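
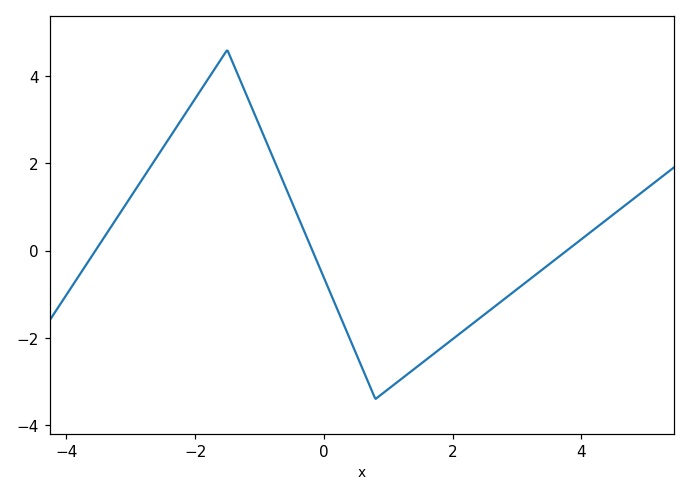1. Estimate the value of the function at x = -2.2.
3.03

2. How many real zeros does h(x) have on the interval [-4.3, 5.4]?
3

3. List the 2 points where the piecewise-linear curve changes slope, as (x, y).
(-1.5, 4.6); (0.8, -3.4)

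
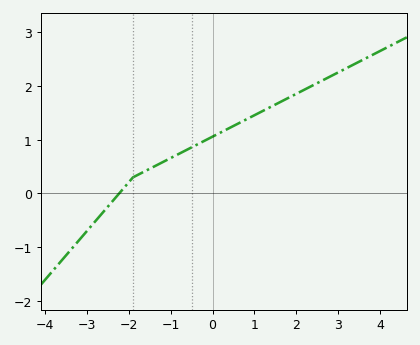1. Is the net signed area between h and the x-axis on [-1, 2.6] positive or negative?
positive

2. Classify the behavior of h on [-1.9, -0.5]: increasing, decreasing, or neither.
increasing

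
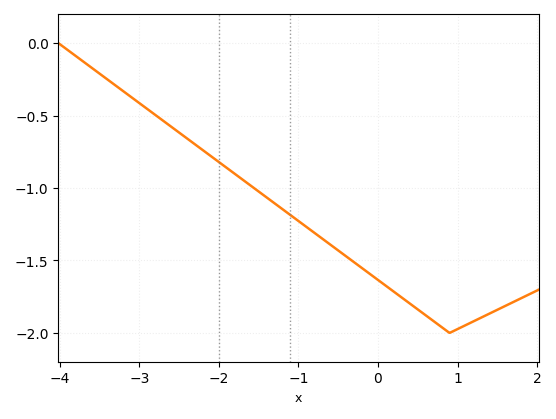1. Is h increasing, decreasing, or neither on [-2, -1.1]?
decreasing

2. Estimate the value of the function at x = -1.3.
-1.1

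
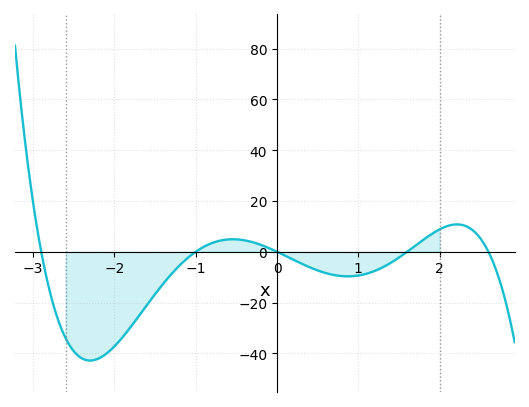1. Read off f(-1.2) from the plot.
-6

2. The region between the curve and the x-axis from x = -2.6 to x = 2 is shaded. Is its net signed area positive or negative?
negative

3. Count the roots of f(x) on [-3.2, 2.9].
5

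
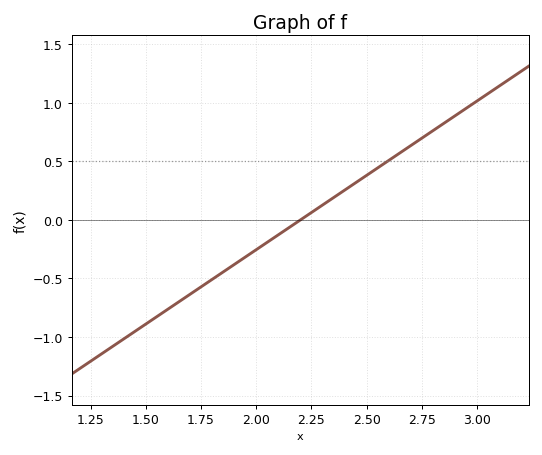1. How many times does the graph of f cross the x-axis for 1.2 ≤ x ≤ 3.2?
1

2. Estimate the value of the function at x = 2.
-0.254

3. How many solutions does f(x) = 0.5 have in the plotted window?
1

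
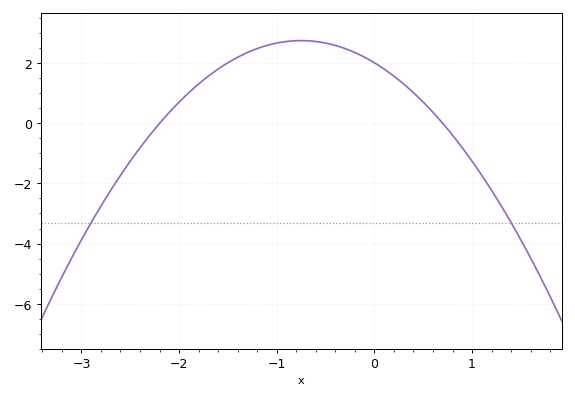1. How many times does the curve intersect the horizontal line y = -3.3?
2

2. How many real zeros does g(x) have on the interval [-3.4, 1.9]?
2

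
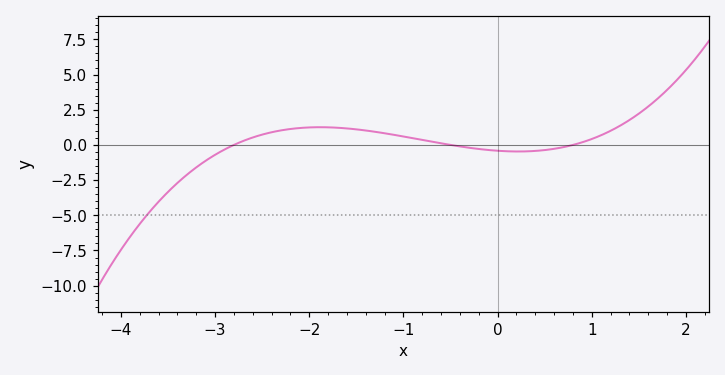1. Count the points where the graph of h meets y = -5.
1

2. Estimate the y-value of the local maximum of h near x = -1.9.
1.5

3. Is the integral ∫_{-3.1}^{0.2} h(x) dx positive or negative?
positive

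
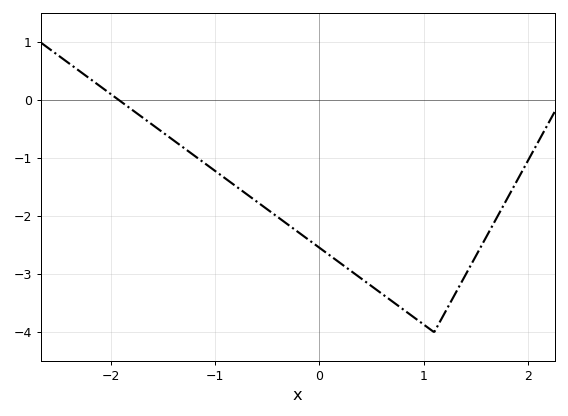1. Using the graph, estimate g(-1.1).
-1.1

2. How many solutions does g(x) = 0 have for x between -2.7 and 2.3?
1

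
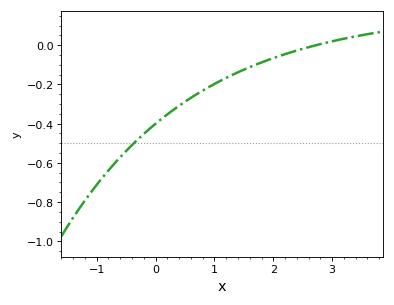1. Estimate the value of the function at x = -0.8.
-0.638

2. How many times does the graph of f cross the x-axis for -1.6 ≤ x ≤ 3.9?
1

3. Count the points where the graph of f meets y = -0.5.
1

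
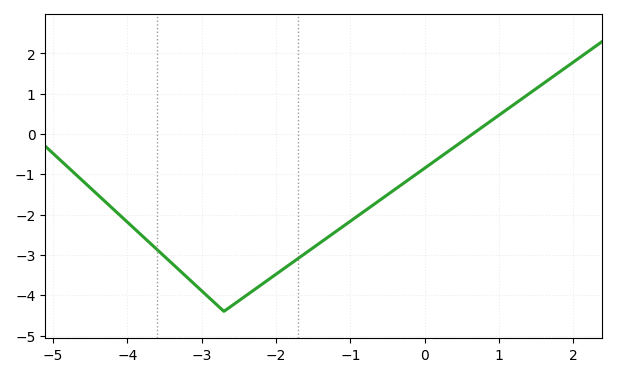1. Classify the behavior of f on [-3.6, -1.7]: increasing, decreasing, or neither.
neither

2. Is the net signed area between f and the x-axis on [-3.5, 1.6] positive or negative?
negative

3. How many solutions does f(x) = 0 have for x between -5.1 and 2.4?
1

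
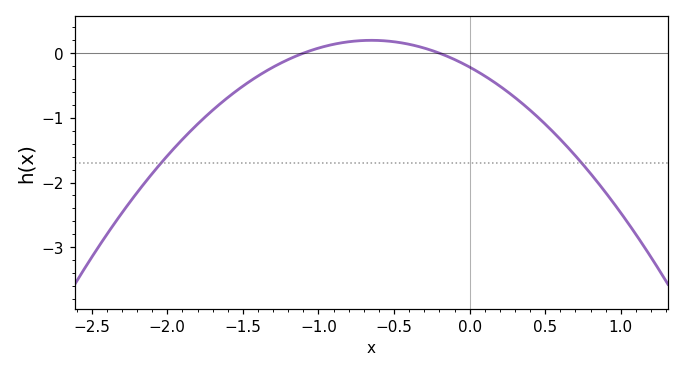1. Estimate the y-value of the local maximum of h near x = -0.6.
0.2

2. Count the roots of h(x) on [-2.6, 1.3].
2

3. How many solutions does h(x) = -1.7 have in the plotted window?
2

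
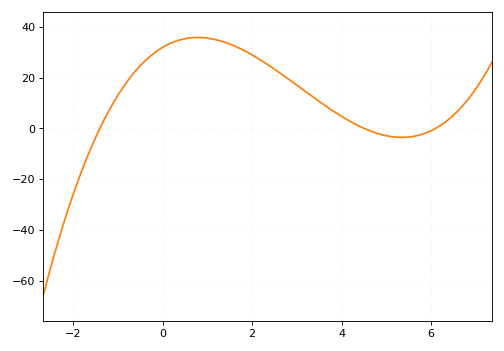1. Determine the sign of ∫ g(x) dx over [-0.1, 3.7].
positive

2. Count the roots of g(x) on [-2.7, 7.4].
3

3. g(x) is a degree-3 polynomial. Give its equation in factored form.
y = 0.83(x + 1.4)(x - 4.5)(x - 6.1)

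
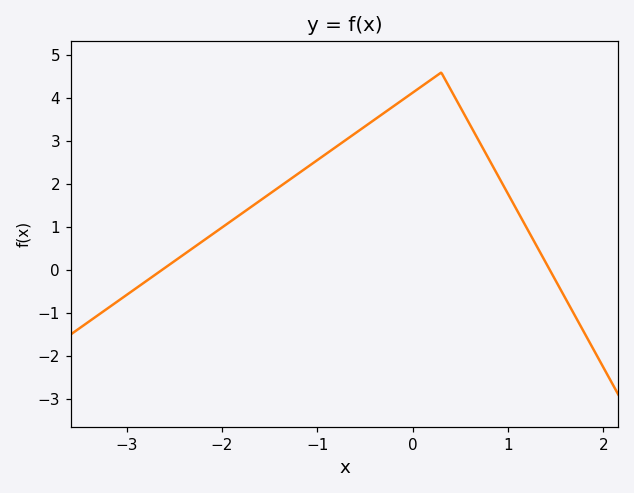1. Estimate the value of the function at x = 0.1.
4.29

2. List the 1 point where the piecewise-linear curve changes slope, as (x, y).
(0.3, 4.6)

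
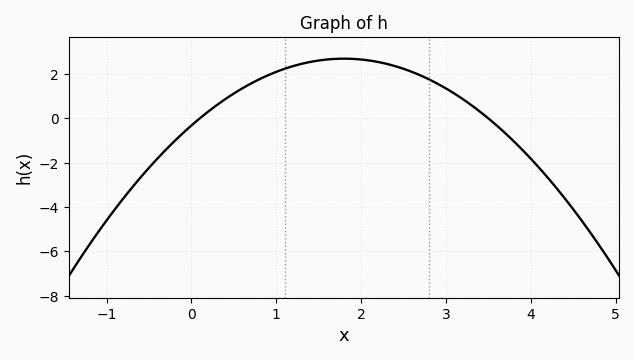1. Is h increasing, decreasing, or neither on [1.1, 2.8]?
neither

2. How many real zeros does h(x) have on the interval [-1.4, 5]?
2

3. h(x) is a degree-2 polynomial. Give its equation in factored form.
y = -0.93(x - 0.1)(x - 3.5)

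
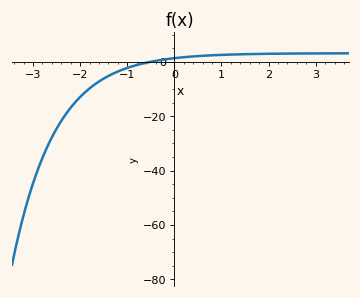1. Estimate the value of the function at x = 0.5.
2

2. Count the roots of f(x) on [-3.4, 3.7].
1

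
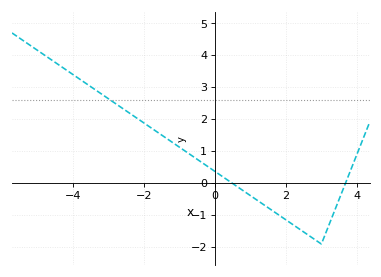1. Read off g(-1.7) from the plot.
1.66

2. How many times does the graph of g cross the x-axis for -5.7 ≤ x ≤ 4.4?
2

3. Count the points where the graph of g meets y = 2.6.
1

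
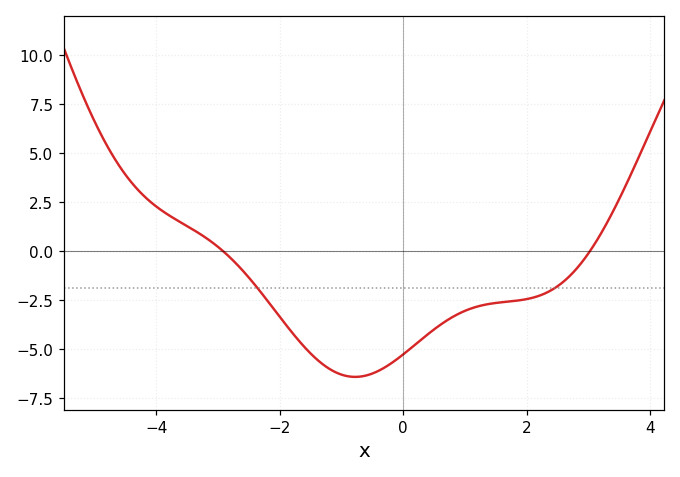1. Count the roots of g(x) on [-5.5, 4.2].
2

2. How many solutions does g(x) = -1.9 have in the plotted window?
2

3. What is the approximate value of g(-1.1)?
-6.2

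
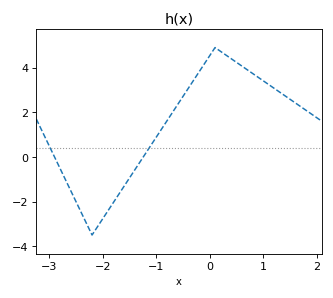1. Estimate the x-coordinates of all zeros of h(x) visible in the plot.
-2.9, -1.2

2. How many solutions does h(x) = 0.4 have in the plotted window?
2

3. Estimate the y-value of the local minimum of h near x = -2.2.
-3.4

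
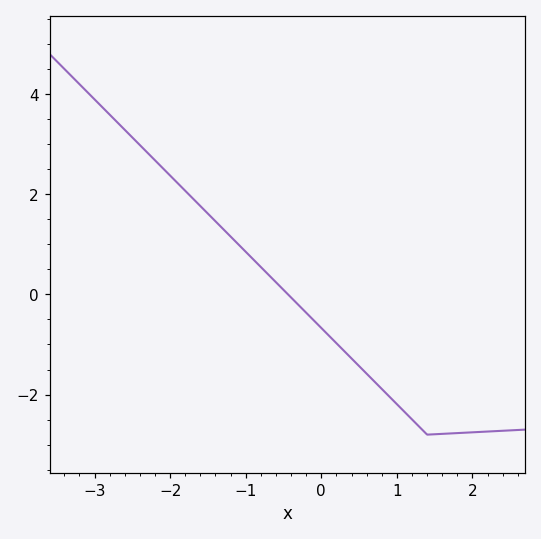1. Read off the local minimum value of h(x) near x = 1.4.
-2.8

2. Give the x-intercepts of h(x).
-0.44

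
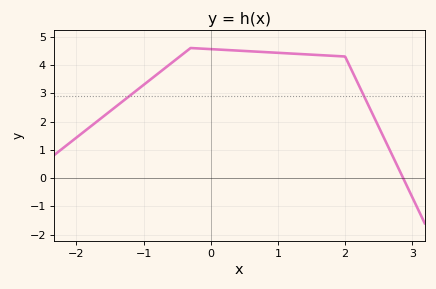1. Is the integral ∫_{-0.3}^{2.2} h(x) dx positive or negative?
positive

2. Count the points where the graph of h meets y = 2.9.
2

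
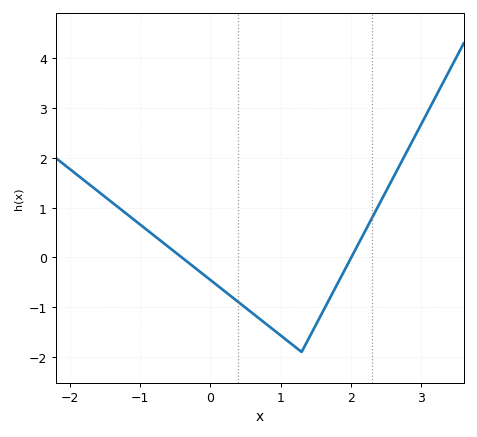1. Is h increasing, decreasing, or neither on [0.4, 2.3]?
neither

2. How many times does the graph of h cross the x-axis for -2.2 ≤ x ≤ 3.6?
2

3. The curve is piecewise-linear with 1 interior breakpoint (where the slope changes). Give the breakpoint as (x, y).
(1.3, -1.9)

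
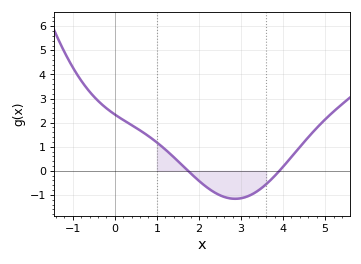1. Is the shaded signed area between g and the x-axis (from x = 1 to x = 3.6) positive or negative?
negative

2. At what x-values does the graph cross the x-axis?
1.74, 3.91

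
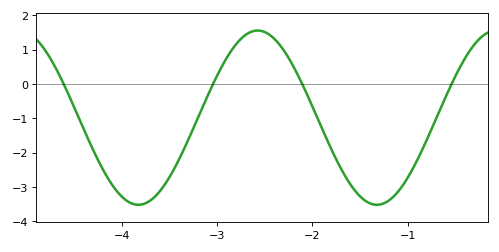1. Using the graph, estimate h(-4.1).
-2.9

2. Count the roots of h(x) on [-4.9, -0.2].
4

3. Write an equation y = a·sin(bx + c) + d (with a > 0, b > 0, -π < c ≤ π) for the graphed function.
y = 2.54sin(2.5x + 1.8) - 0.98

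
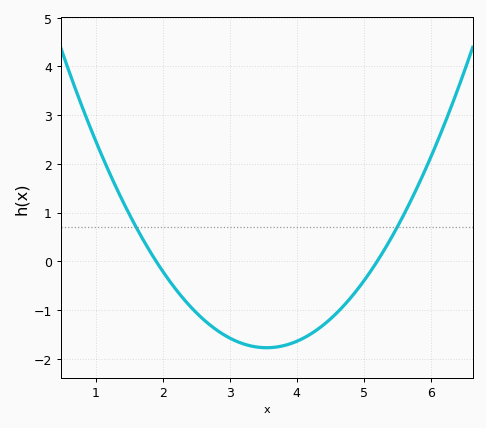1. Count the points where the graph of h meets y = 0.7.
2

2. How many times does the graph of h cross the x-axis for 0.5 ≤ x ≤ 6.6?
2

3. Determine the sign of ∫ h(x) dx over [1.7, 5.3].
negative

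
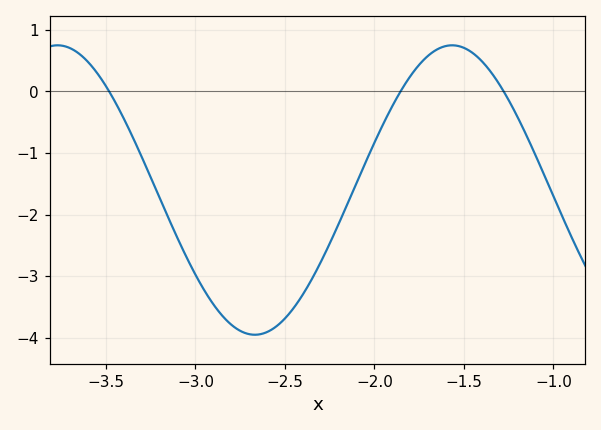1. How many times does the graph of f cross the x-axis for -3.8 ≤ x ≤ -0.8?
3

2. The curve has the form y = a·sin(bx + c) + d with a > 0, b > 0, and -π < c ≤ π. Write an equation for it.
y = 2.35sin(2.9x - 0.25) - 1.6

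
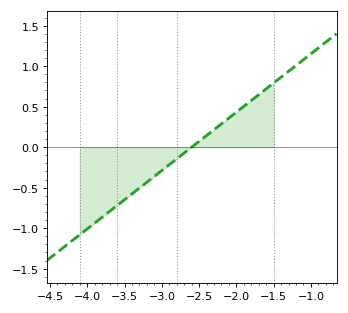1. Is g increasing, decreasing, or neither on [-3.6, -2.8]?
increasing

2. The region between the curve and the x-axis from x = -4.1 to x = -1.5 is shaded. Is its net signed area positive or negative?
negative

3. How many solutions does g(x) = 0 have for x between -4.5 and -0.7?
1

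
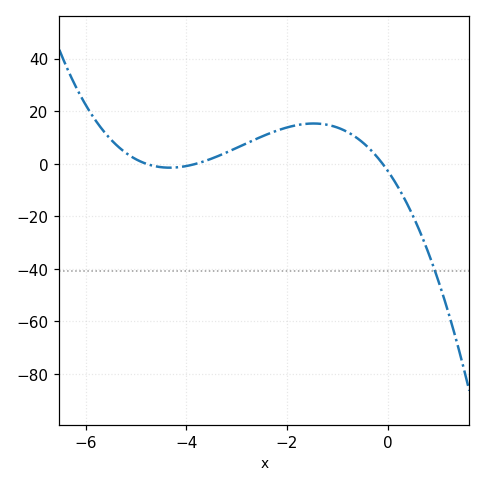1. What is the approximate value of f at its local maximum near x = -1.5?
15.3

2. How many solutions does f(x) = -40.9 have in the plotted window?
1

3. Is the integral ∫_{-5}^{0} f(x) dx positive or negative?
positive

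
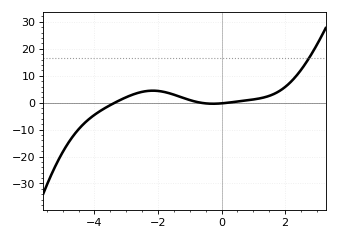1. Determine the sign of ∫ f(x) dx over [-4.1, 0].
positive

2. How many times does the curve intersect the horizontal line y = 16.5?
1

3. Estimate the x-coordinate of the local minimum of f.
-0.2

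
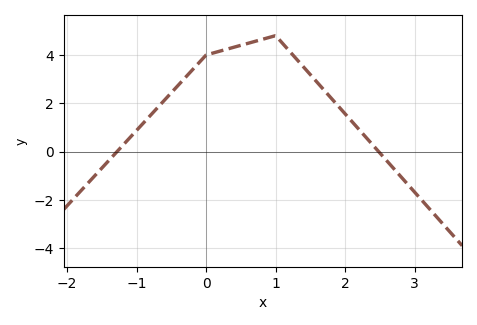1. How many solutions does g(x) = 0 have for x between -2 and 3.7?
2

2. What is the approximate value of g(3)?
-1.69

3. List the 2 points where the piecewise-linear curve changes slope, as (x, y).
(0, 4); (1, 4.8)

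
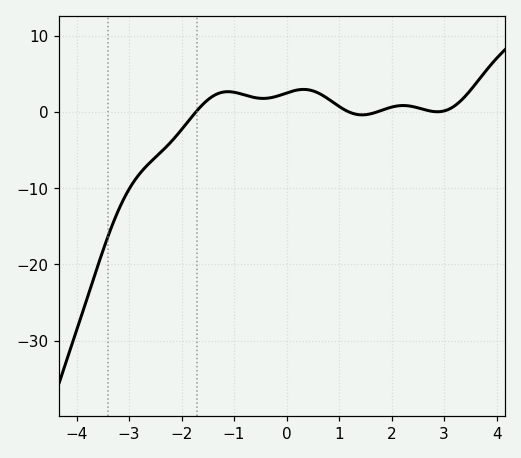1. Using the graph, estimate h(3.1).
0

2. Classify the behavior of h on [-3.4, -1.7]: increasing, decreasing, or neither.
increasing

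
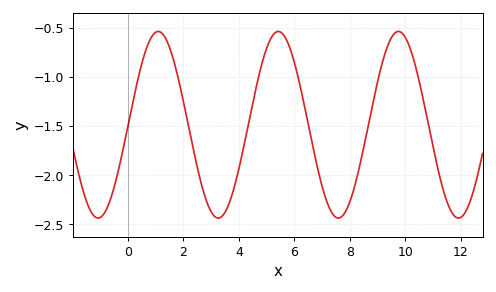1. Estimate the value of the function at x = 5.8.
-0.679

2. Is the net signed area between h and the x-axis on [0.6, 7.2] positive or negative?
negative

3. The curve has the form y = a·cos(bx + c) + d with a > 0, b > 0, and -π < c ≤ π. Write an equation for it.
y = 0.95cos(1.45x - 1.58) - 1.49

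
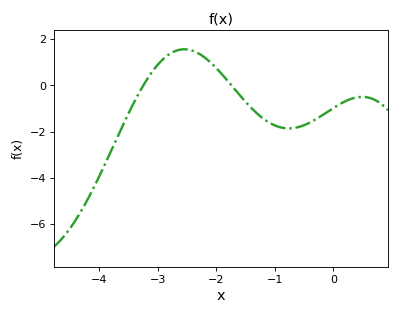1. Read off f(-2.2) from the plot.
1.2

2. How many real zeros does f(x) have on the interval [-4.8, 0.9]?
2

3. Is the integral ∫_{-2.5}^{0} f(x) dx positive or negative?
negative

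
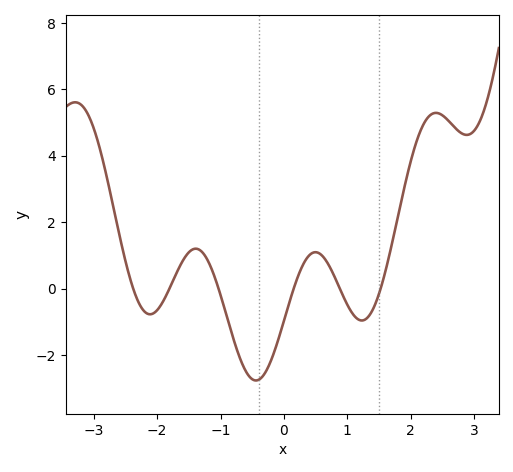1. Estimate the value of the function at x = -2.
-0.6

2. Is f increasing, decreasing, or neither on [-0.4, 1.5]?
neither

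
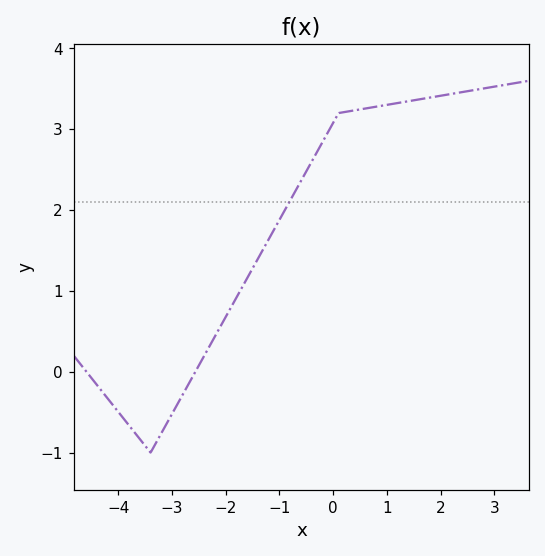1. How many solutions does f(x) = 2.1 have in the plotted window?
1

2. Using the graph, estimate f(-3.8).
-0.665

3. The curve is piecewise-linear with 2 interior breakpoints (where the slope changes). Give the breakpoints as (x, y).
(-3.4, -1); (0.1, 3.2)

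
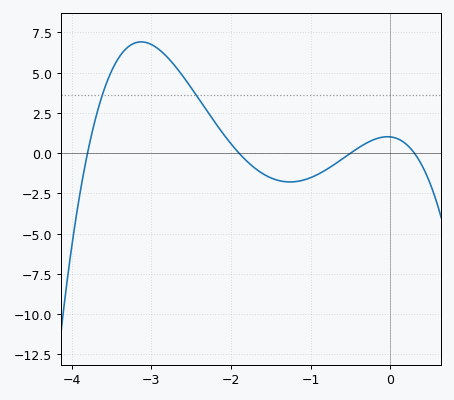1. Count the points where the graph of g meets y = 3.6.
2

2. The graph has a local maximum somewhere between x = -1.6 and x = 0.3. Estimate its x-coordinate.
-0.038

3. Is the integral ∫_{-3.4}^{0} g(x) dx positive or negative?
positive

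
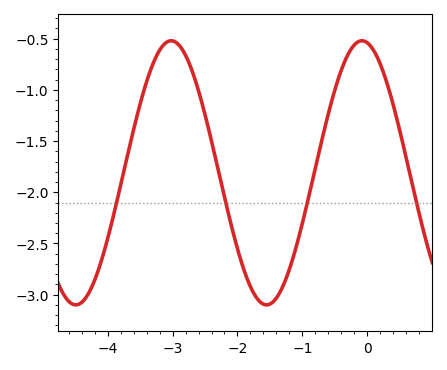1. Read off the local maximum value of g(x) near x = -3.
-0.52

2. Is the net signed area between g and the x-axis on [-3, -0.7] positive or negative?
negative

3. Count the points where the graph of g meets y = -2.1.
4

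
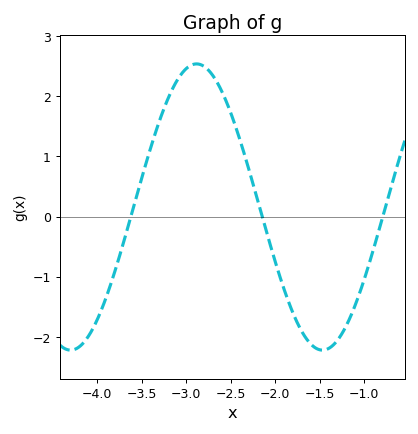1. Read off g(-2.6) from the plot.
2.08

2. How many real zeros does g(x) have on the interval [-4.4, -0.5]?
3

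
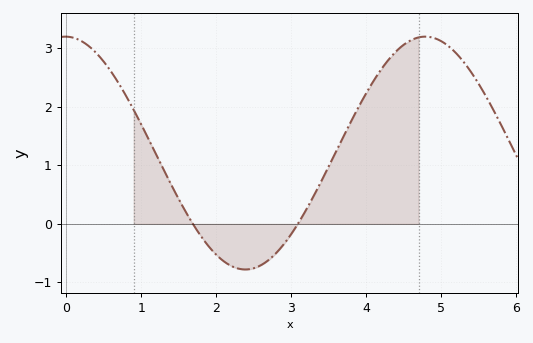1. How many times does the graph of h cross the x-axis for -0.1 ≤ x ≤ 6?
2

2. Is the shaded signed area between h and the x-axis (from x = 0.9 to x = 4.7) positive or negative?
positive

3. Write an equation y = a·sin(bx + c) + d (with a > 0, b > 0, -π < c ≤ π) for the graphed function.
y = 1.99sin(1.31x + 1.58) + 1.21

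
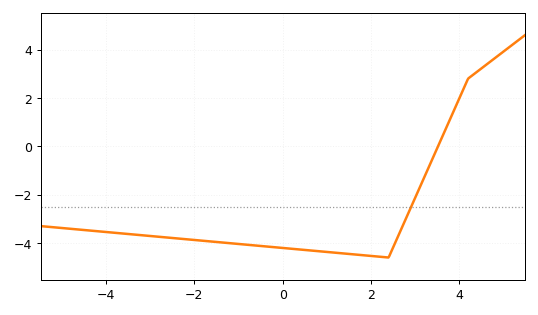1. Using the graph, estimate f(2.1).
-4.6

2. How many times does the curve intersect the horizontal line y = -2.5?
1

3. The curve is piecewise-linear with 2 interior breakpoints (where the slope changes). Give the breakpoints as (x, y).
(2.4, -4.6); (4.2, 2.8)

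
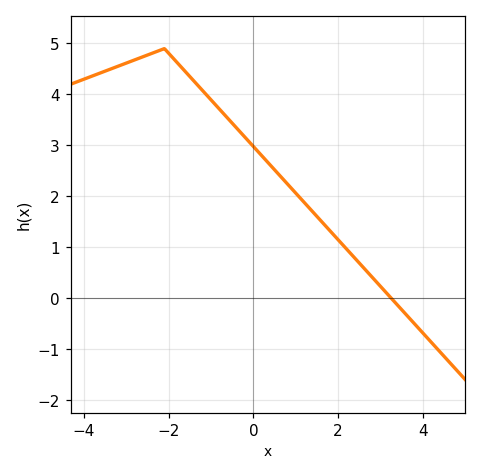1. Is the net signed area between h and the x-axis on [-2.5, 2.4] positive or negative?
positive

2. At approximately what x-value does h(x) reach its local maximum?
-2.2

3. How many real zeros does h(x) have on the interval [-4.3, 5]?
1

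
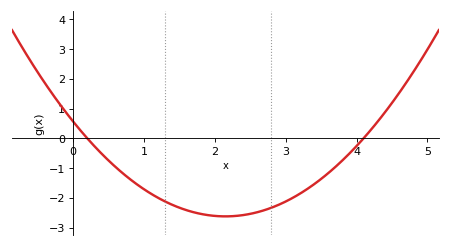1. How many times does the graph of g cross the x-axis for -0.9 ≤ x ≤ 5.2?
2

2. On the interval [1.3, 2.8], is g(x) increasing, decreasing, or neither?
neither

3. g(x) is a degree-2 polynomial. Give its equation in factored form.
y = 0.69(x - 0.2)(x - 4.1)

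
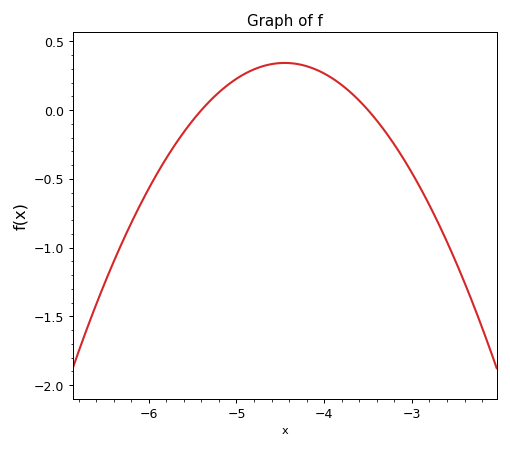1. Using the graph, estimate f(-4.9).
0.25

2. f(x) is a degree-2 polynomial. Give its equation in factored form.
y = -0.38(x + 5.4)(x + 3.5)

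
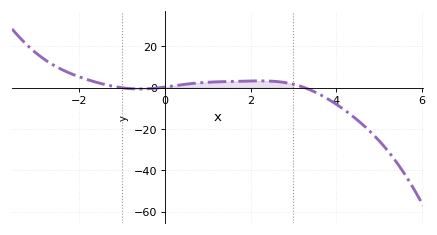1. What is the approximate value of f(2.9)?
2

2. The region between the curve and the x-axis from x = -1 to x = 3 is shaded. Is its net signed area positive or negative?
positive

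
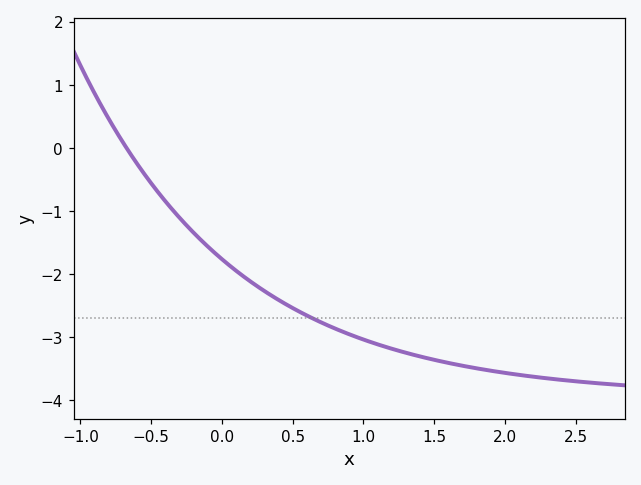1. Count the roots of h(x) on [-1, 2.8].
1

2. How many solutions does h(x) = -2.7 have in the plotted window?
1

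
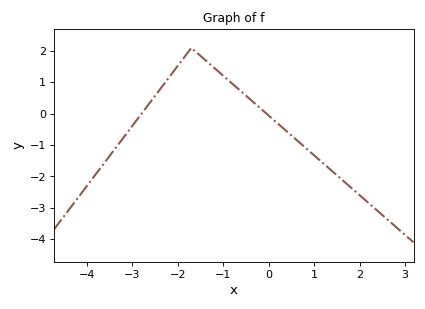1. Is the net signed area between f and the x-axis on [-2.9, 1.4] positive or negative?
positive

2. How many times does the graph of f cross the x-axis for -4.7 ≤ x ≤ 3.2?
2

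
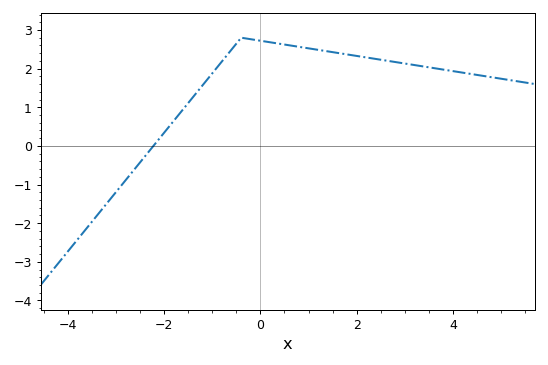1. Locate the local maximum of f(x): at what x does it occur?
-0.4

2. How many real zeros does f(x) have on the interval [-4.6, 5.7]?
1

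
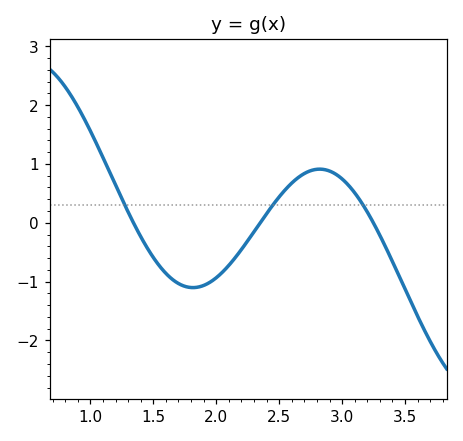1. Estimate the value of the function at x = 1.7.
-1.03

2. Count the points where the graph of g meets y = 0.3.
3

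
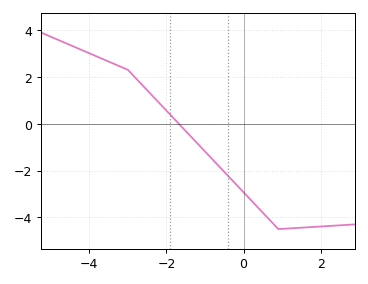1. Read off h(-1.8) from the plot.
0.208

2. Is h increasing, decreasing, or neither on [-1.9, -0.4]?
decreasing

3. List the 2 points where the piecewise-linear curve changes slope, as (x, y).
(-3, 2.3); (0.9, -4.5)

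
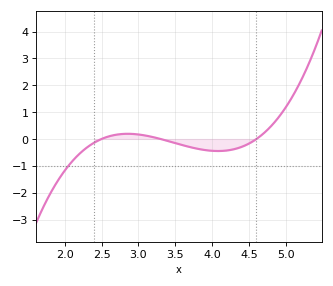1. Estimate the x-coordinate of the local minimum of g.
4.1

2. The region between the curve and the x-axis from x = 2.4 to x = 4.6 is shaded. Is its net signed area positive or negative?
negative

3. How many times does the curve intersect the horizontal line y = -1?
1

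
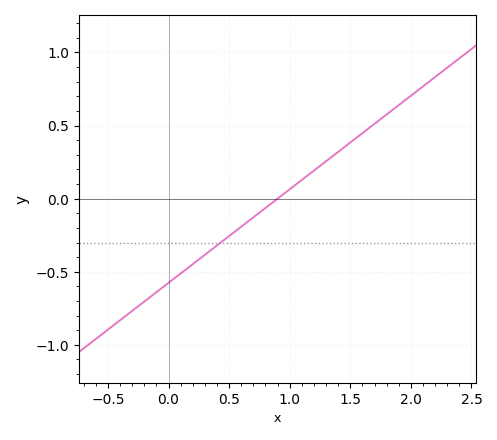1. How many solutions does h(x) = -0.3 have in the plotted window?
1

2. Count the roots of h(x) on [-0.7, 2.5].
1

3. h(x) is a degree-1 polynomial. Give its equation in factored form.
y = 0.64(x - 0.9)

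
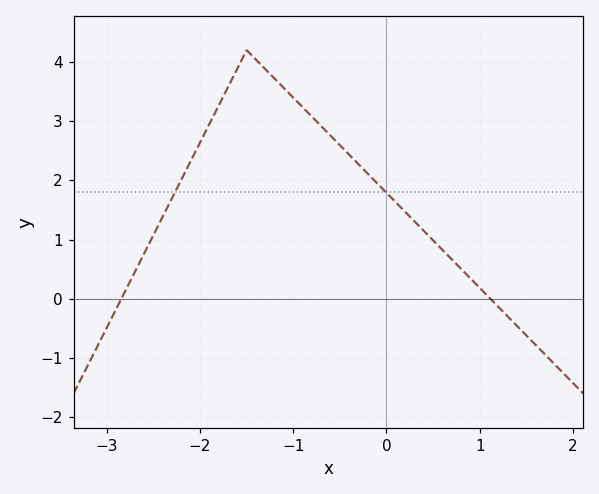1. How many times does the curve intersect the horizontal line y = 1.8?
2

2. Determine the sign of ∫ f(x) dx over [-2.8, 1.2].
positive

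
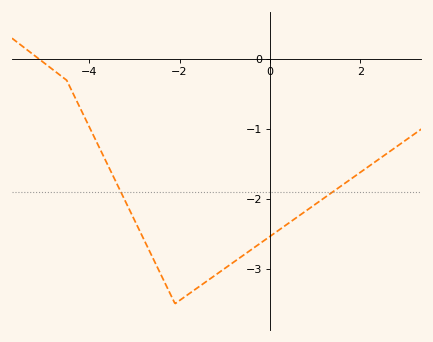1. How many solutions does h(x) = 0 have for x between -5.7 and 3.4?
1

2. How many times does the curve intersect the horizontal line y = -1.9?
2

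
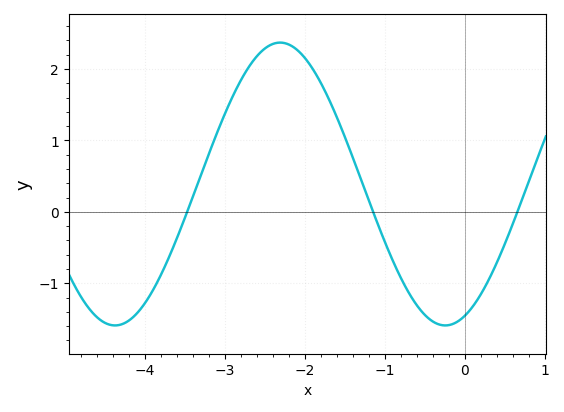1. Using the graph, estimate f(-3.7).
-0.631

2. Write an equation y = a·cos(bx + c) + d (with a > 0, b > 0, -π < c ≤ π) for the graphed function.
y = 1.98cos(1.52x - 2.77) + 0.39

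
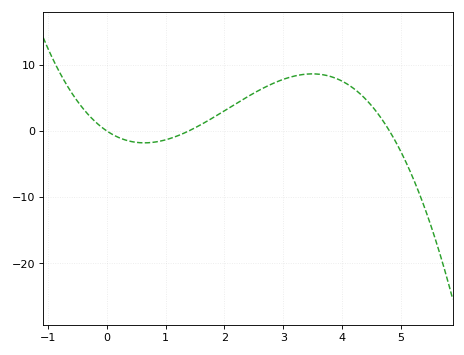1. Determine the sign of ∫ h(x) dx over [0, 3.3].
positive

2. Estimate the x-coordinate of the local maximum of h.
3.5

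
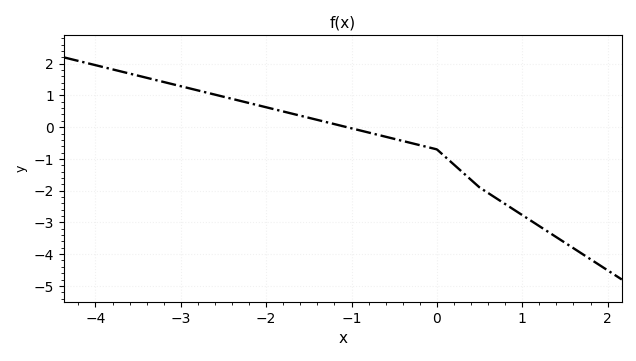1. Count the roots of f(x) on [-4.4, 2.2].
1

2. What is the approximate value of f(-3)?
1.29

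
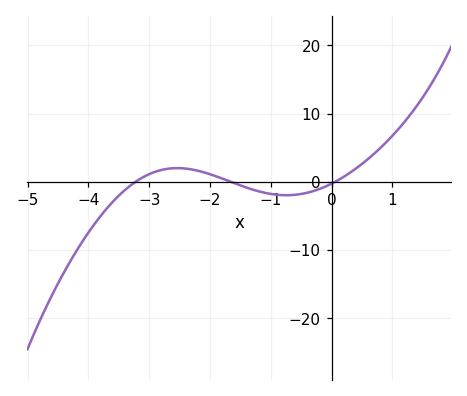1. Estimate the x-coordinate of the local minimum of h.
-0.7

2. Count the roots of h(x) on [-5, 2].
3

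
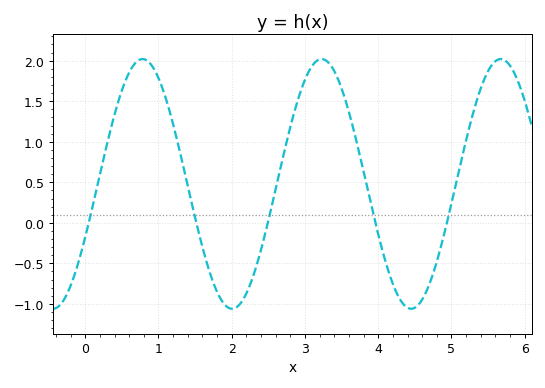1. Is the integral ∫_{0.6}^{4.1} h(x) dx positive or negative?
positive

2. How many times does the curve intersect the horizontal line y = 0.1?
5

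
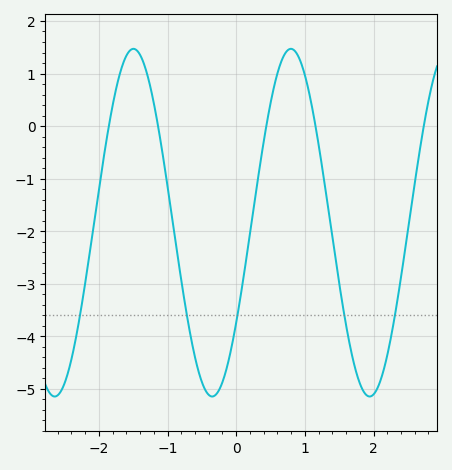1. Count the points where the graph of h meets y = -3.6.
5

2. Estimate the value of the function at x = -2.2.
-3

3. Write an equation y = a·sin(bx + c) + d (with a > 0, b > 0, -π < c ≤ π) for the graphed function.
y = 3.31sin(2.7x - 0.61) - 1.84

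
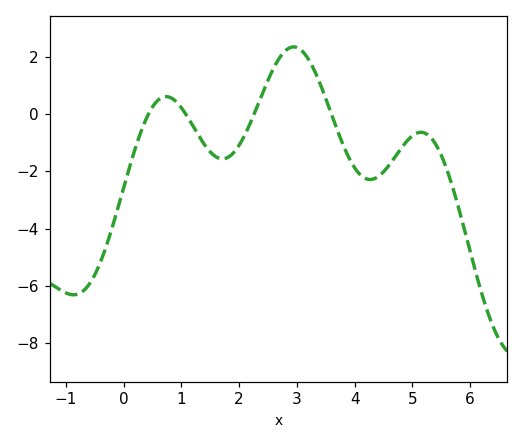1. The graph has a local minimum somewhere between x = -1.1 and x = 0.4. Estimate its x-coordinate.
-0.87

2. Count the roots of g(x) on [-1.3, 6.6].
4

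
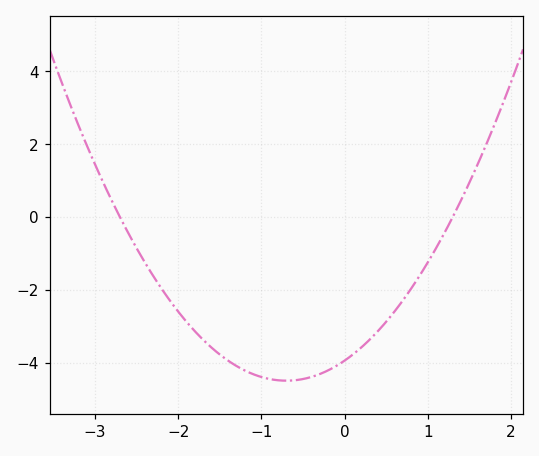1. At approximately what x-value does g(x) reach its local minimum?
-0.7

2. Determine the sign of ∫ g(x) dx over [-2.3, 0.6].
negative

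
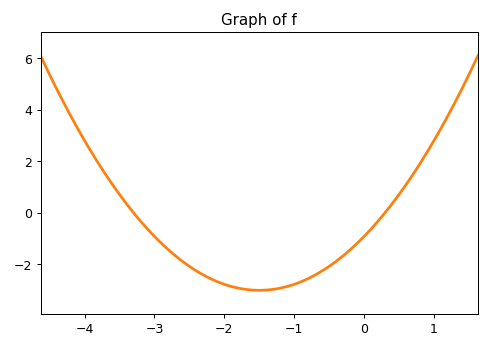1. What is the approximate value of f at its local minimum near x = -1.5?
-3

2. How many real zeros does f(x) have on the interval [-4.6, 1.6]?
2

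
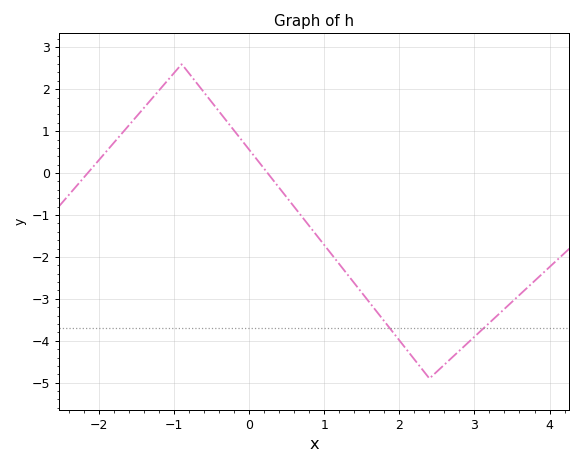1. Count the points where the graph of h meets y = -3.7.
2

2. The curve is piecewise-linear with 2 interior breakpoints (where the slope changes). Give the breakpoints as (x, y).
(-0.9, 2.6); (2.4, -4.9)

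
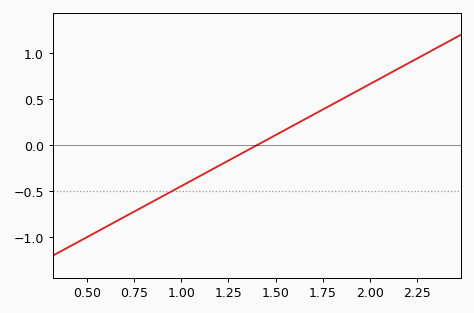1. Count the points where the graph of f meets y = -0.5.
1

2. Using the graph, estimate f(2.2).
0.888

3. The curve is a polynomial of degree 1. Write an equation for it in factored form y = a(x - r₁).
y = 1.11(x - 1.4)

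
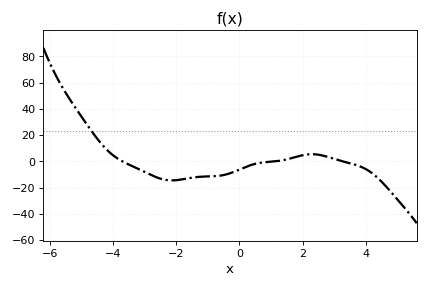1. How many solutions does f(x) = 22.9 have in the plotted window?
1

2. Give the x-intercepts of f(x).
-3.71, 1.15, 3.26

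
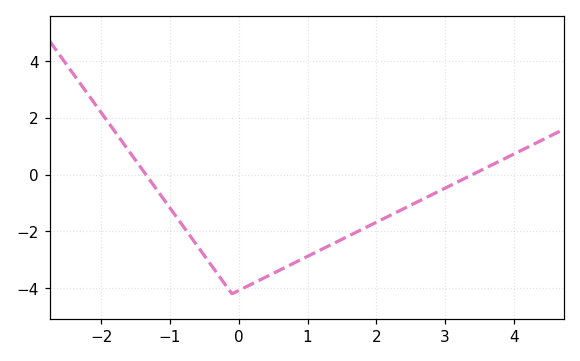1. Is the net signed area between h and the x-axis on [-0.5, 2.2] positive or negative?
negative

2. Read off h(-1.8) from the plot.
1.6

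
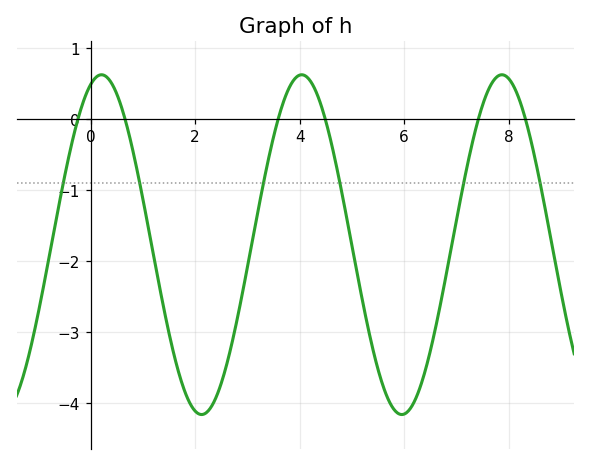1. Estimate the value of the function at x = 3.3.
-0.9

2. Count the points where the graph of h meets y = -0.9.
6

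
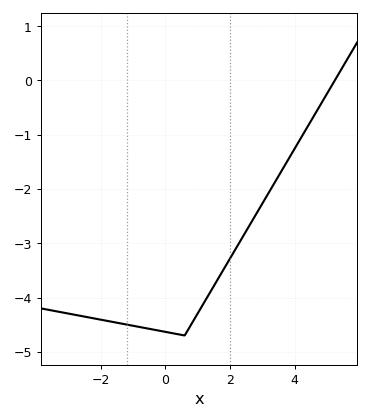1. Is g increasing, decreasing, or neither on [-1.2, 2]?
neither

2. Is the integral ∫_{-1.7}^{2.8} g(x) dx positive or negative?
negative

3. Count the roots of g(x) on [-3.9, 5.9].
1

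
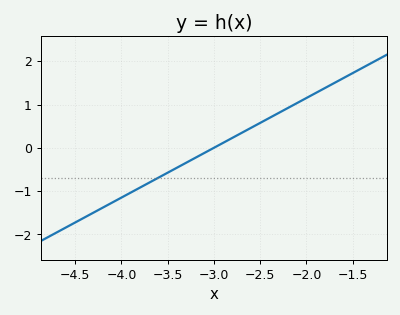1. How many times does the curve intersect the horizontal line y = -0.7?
1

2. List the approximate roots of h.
-3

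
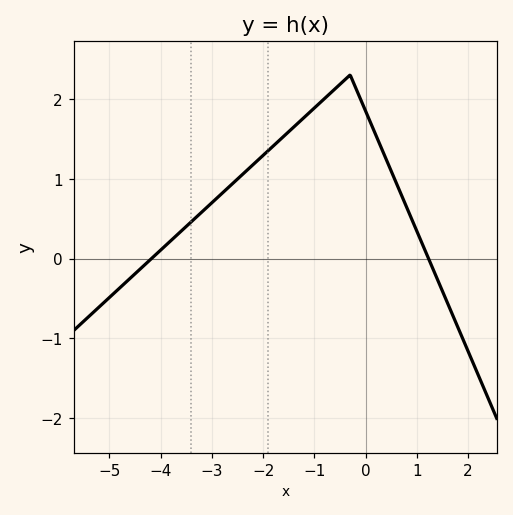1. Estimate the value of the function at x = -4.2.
-0.012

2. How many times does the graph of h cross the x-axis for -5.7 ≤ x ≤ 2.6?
2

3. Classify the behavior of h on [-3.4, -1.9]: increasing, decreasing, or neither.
increasing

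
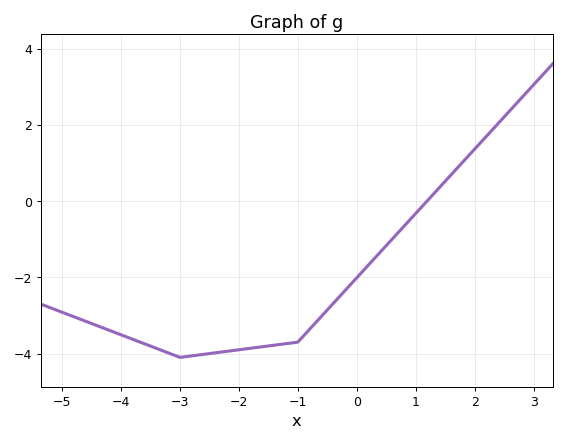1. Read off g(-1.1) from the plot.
-3.72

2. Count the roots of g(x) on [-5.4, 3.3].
1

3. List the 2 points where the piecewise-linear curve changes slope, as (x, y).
(-3, -4.1); (-1, -3.7)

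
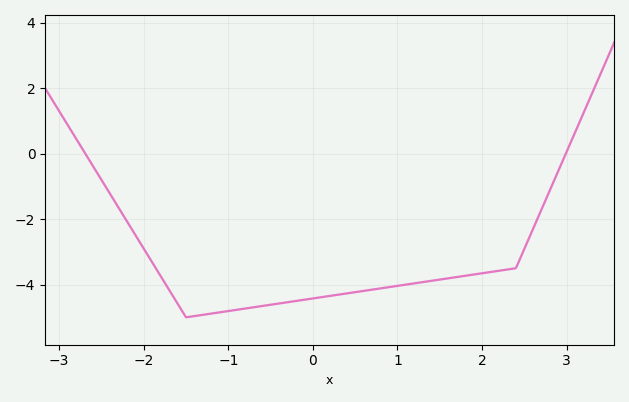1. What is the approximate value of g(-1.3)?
-5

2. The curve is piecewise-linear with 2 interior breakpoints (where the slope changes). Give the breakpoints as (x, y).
(-1.5, -5); (2.4, -3.5)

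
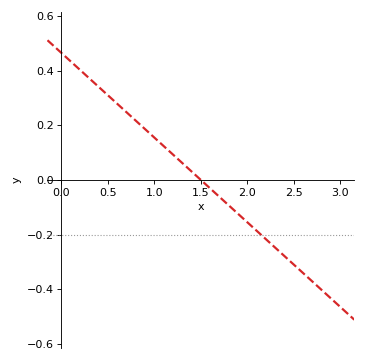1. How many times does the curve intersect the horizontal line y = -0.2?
1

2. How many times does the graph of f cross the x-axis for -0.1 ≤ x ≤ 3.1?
1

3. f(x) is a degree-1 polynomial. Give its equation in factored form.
y = -0.31(x - 1.5)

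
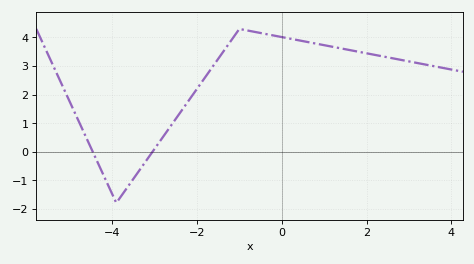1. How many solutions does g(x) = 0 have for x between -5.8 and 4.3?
2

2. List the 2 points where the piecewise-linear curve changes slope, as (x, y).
(-3.9, -1.8); (-1, 4.3)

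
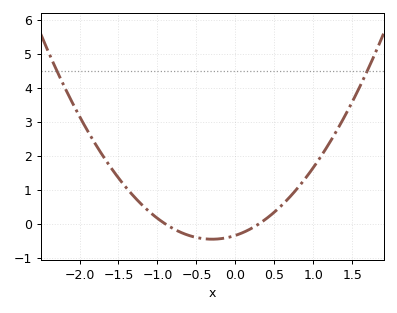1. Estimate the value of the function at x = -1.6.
1.66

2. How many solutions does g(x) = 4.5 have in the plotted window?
2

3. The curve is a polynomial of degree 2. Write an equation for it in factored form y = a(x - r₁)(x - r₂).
y = 1.25(x + 0.9)(x - 0.3)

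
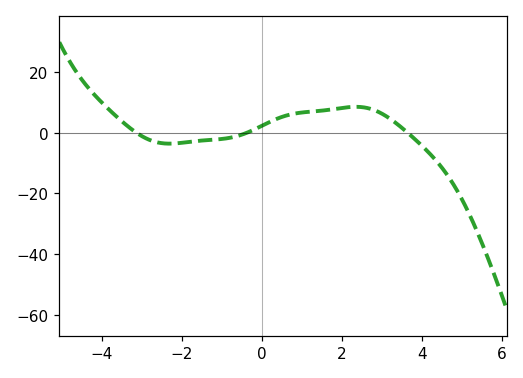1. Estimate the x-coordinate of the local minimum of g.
-2.31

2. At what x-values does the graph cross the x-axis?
-3.13, -0.364, 3.64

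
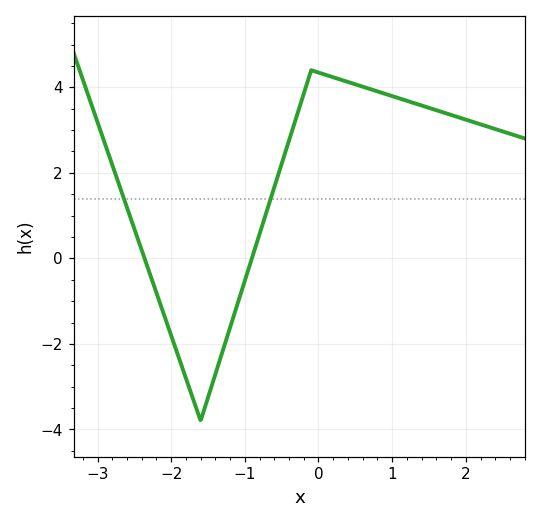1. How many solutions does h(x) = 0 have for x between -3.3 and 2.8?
2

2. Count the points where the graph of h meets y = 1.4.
2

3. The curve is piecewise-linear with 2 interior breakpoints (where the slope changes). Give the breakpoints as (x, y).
(-1.6, -3.8); (-0.1, 4.4)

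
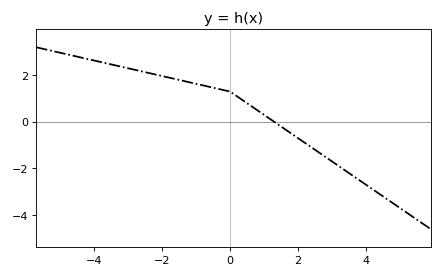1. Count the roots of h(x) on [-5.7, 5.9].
1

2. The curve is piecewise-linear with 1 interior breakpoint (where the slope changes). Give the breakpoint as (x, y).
(0, 1.3)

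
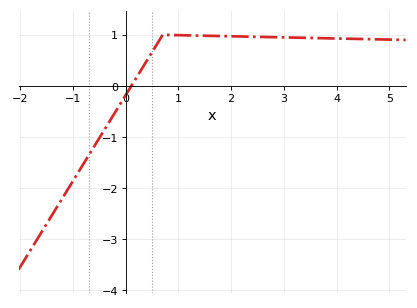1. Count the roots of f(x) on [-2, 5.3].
1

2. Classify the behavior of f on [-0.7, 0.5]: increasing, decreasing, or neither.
increasing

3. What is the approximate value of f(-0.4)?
-0.9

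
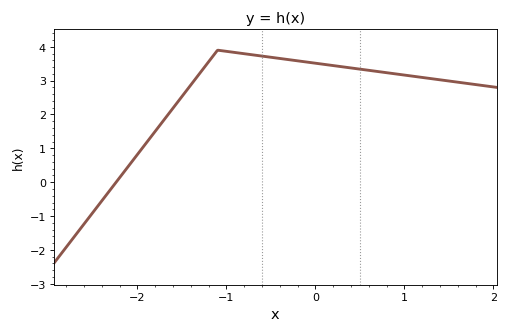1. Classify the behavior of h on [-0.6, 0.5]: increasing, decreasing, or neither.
decreasing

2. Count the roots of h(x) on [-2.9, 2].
1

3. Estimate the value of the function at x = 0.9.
3.2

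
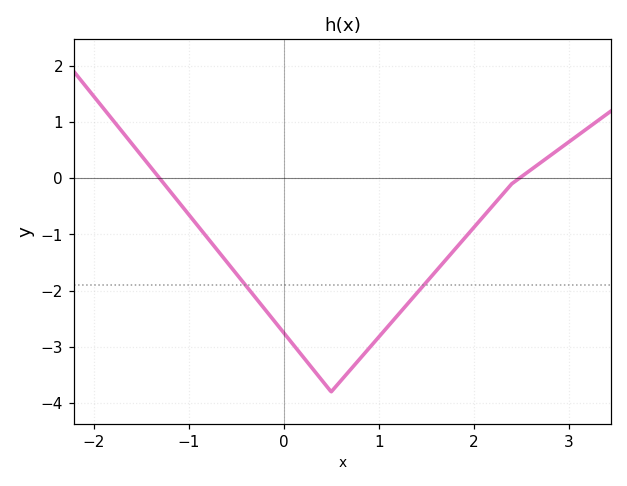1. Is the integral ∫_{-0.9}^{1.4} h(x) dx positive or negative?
negative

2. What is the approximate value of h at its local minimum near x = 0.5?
-3.8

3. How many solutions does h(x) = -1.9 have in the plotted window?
2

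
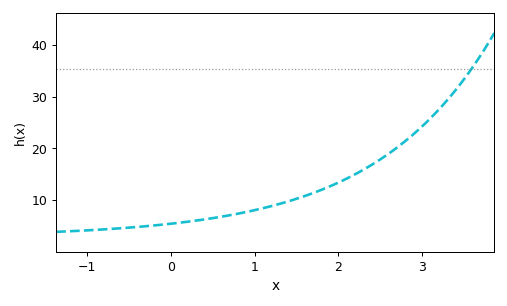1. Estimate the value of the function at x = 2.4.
16.8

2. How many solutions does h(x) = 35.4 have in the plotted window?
1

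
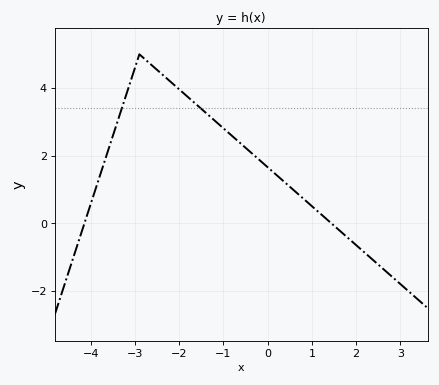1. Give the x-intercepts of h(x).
-4.14, 1.44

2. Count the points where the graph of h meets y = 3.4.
2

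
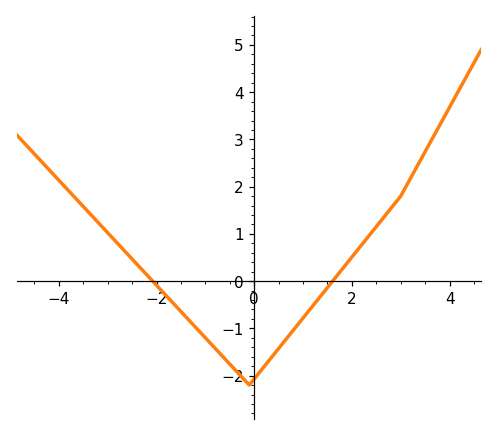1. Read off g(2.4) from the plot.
1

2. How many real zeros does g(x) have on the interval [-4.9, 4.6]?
2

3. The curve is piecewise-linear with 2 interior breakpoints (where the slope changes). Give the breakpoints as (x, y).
(-0.1, -2.2); (3, 1.8)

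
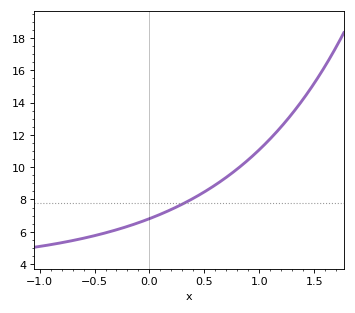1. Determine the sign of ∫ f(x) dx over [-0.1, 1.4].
positive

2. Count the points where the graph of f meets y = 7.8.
1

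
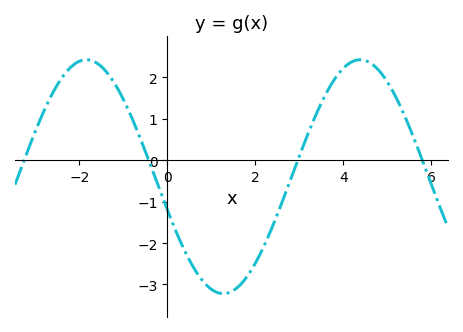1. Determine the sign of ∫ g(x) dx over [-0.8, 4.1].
negative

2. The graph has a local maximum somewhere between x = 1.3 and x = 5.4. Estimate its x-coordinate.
4.38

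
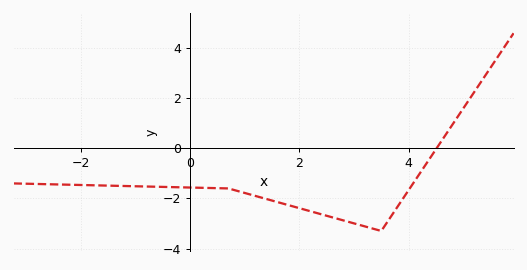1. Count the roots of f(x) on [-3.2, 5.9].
1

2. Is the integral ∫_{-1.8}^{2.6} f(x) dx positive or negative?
negative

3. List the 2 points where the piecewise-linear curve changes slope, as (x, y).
(0.7, -1.6); (3.5, -3.3)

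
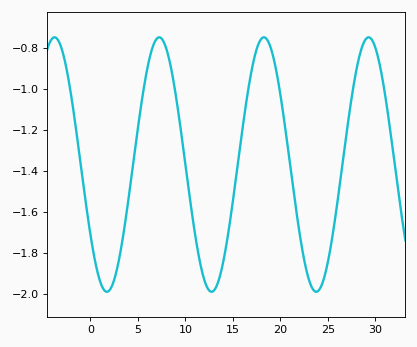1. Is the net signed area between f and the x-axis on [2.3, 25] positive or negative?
negative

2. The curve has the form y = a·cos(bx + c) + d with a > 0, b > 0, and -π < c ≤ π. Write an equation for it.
y = 0.62cos(0.57x + 2.2) - 1.37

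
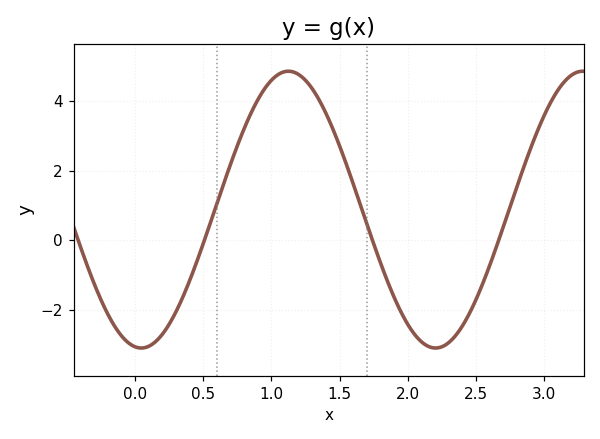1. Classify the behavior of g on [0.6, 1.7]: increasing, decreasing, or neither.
neither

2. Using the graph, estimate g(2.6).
-0.736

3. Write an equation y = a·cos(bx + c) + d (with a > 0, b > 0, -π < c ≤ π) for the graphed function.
y = 3.98cos(2.91x + 3.01) + 0.88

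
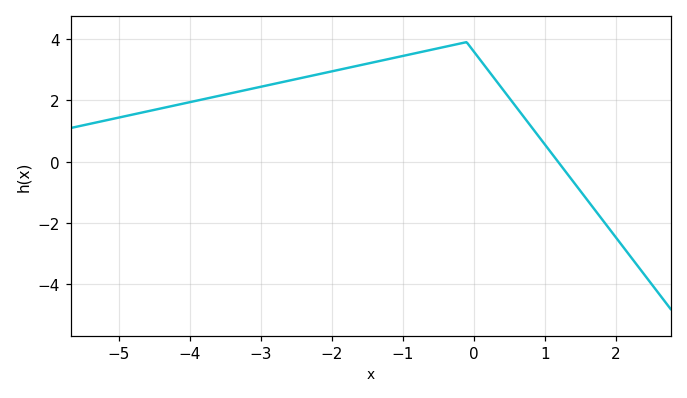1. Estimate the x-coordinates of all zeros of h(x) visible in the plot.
1.19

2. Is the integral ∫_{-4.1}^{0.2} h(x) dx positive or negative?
positive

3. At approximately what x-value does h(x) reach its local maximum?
-0.1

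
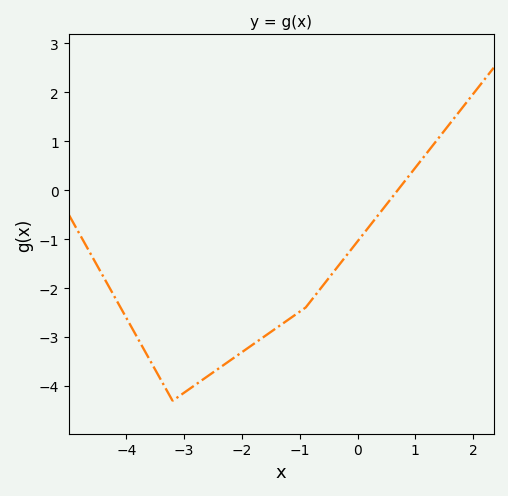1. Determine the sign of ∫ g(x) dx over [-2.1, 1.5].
negative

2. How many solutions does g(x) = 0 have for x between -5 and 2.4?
1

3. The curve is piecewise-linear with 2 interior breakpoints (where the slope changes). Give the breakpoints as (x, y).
(-3.2, -4.3); (-0.9, -2.4)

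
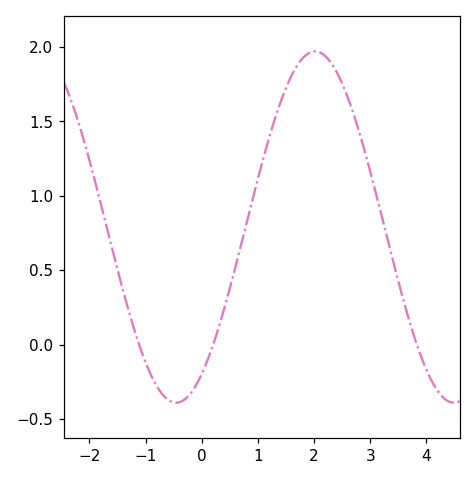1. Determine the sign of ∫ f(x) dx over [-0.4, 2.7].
positive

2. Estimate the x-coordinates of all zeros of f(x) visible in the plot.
-1.12, 0.203, 3.83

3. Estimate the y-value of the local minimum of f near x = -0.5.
-0.39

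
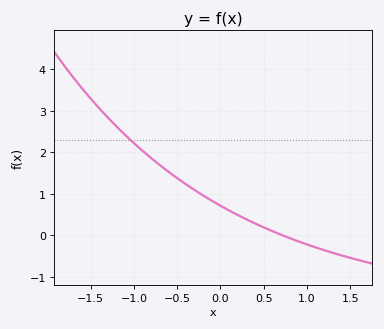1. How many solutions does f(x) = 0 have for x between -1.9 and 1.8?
1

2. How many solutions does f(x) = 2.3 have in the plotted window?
1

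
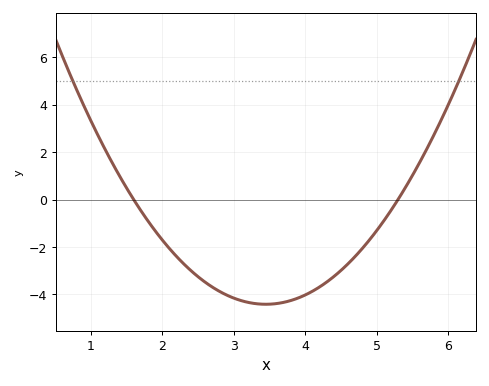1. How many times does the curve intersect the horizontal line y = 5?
2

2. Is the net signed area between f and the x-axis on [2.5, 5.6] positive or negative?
negative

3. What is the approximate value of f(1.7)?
-0.464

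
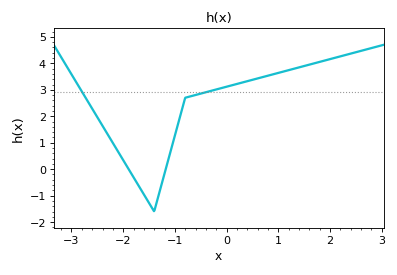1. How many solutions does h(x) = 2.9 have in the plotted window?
2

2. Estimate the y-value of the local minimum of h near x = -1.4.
-1.6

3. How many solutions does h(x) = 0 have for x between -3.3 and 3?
2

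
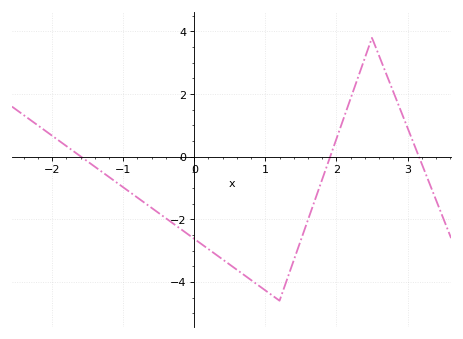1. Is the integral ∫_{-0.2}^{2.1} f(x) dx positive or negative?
negative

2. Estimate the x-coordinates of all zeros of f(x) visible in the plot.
-1.59, 1.91, 3.16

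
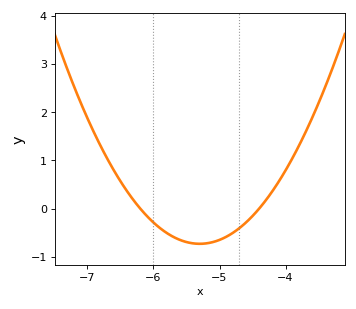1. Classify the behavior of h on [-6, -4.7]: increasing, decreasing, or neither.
neither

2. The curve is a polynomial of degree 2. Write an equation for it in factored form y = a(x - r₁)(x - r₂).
y = 0.9(x + 6.2)(x + 4.4)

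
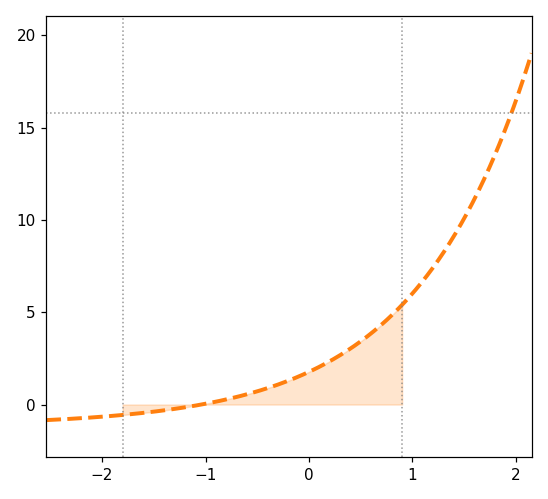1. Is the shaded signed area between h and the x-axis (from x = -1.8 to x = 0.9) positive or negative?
positive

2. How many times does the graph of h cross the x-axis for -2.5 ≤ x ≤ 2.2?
1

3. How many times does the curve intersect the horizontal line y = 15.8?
1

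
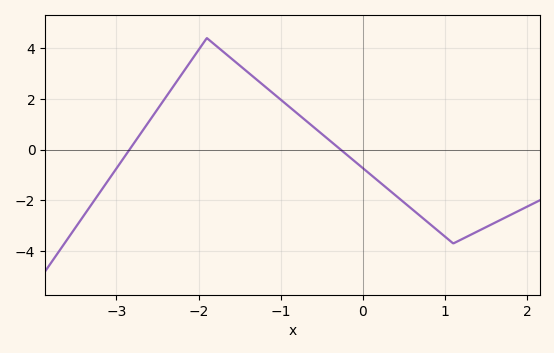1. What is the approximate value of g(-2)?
3.93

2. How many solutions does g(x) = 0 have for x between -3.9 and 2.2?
2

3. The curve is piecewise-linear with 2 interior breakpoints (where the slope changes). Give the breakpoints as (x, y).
(-1.9, 4.4); (1.1, -3.7)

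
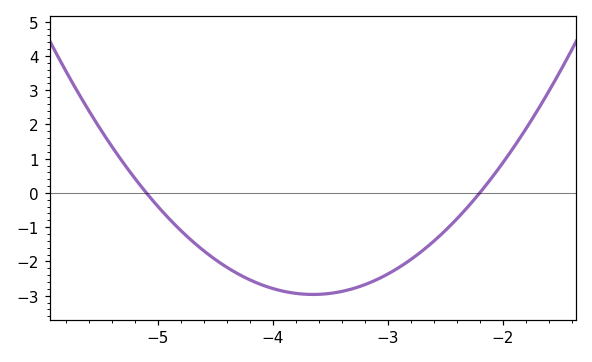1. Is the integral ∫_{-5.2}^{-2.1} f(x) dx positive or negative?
negative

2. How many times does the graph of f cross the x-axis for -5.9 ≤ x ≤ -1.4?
2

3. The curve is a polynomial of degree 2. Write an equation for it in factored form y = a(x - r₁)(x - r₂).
y = 1.41(x + 5.1)(x + 2.2)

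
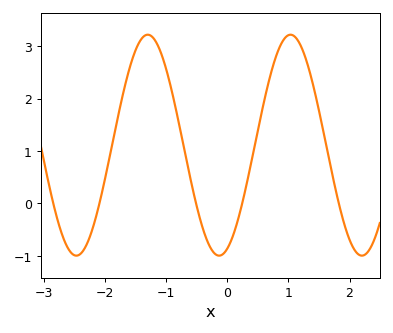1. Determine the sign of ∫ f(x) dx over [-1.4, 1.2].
positive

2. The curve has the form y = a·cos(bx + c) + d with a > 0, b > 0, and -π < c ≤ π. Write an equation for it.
y = 2.11cos(2.7x - 2.8) + 1.11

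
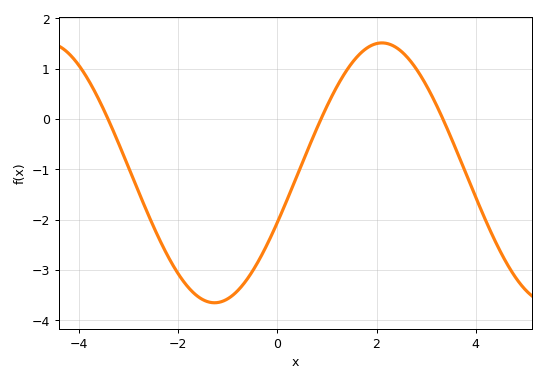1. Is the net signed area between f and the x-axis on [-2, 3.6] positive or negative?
negative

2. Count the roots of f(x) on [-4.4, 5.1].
3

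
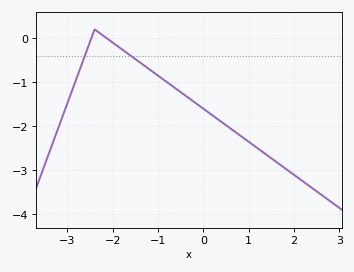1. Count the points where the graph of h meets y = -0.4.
2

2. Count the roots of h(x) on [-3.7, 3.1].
2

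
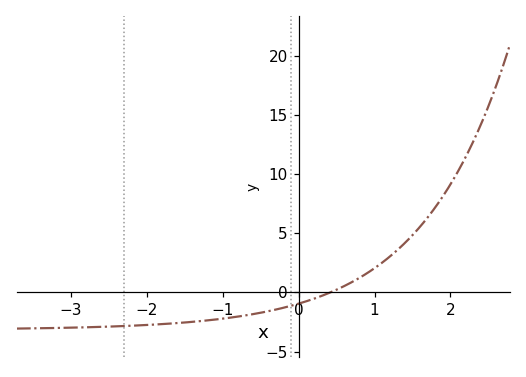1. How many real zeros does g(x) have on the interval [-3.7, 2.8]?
1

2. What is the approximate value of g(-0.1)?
-1.13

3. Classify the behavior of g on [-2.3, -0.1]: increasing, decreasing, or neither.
increasing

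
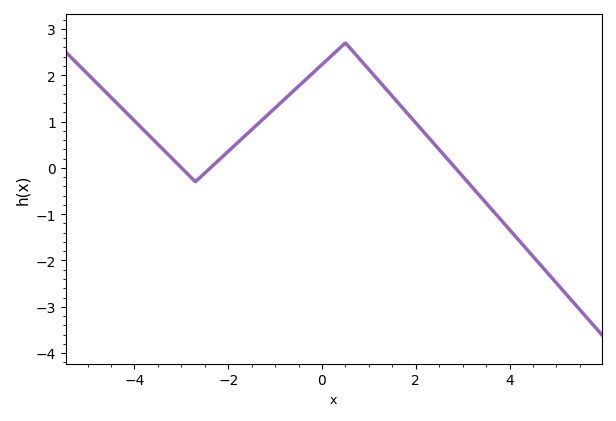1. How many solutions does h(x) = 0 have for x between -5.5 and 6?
3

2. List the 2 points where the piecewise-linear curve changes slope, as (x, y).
(-2.7, -0.3); (0.5, 2.7)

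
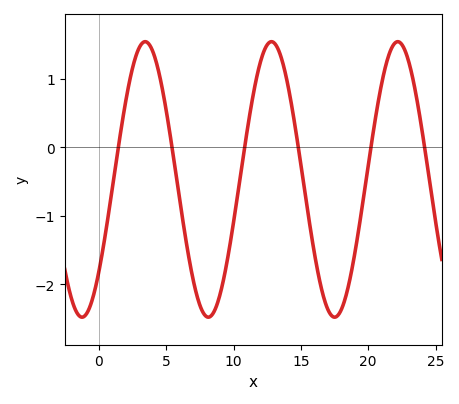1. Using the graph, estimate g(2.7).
1.3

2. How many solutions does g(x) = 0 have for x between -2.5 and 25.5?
6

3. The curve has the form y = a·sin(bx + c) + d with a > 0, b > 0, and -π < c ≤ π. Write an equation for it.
y = 2.01sin(0.67x - 0.73) - 0.47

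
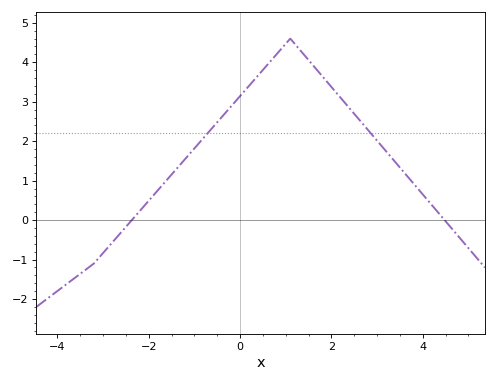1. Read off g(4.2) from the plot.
0.4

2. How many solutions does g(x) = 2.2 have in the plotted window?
2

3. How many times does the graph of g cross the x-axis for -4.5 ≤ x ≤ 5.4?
2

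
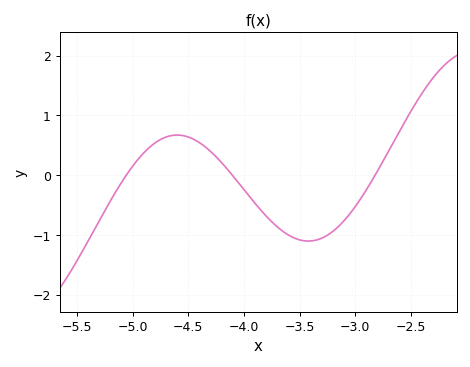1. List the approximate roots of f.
-5.06, -4.1, -2.82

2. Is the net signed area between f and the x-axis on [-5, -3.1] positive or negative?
negative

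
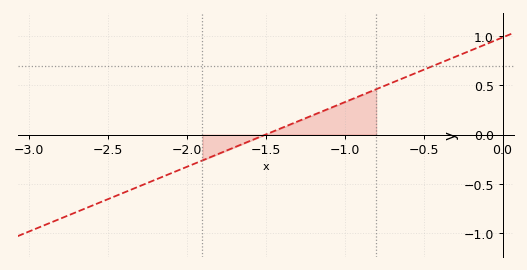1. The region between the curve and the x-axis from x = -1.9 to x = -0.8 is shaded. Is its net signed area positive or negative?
positive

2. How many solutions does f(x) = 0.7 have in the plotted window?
1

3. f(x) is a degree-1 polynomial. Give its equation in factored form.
y = 0.66(x + 1.5)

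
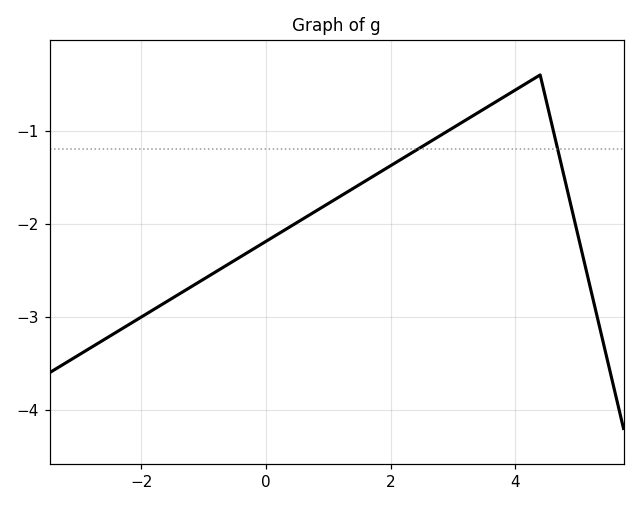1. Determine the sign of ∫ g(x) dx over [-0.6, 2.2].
negative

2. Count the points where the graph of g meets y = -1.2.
2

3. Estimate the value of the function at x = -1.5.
-2.8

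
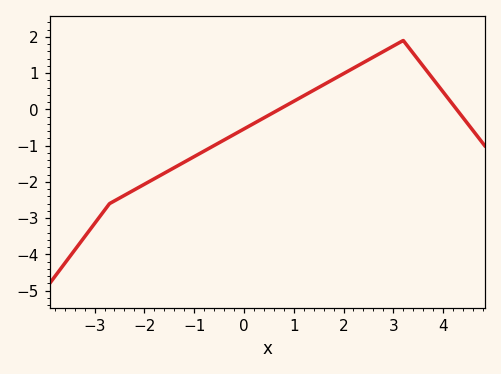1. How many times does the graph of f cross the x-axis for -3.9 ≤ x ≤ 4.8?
2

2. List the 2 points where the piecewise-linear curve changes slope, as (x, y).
(-2.7, -2.6); (3.2, 1.9)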